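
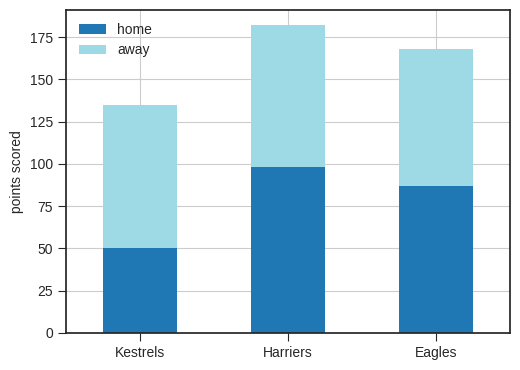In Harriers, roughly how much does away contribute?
away top ≈ 180, bottom ≈ 100; segment ≈ 80.

≈ 80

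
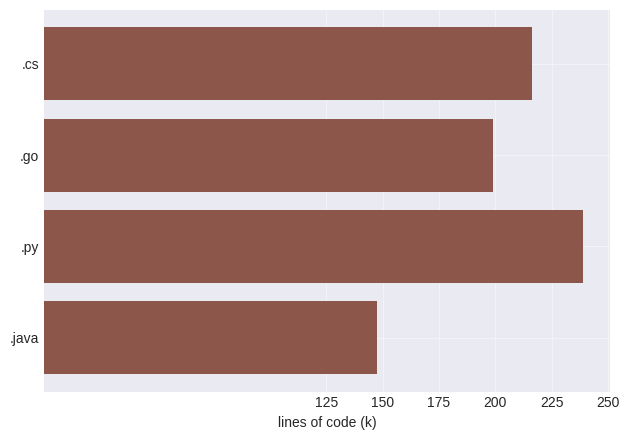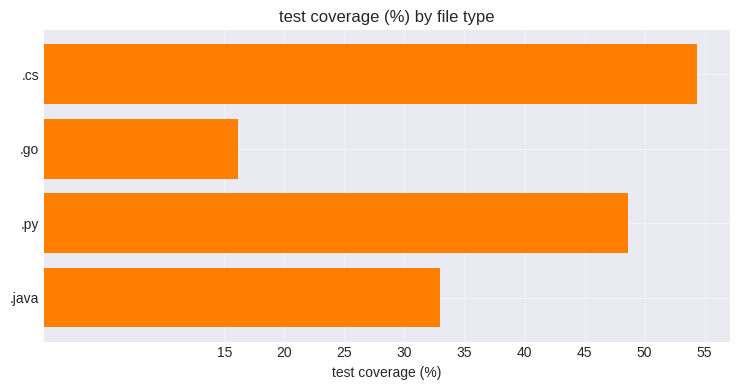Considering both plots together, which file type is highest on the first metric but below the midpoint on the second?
Chart 2 median test coverage (%) ≈ 40; below-median file types: .go, .java. Among those, .go has the highest lines of code (k) (≈ 200).

.go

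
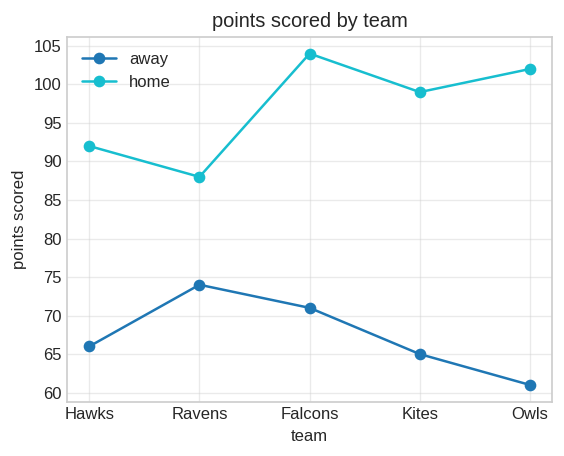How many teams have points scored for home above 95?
3

Above 95: Falcons, Kites, Owls.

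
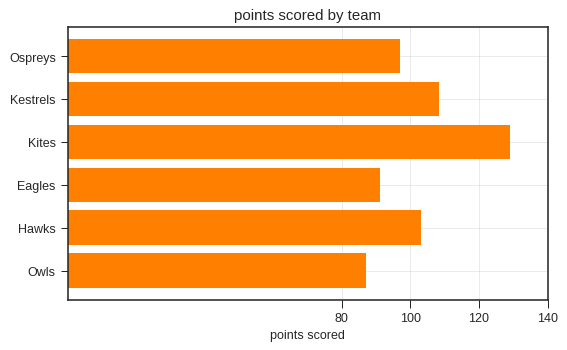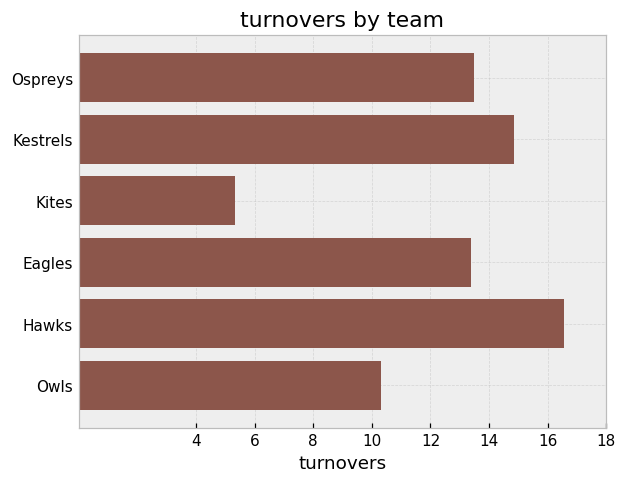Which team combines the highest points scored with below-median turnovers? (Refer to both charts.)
Kites

Chart 2 median turnovers ≈ 14; below-median teams: Kites, Eagles, Owls. Among those, Kites has the highest points scored (≈ 120).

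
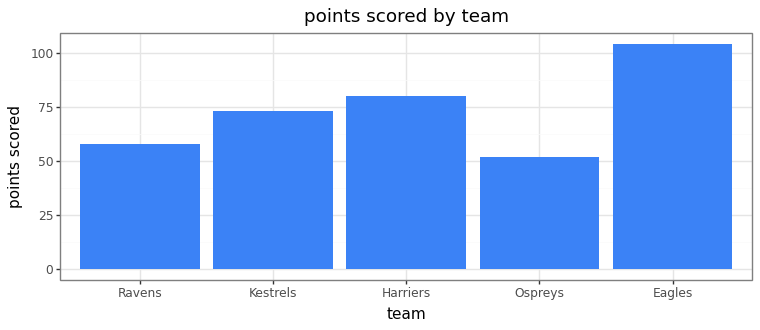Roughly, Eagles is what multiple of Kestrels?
Eagles ≈ 100, Kestrels ≈ 70; 100/70 ≈ 1.43.

≈ 1.43×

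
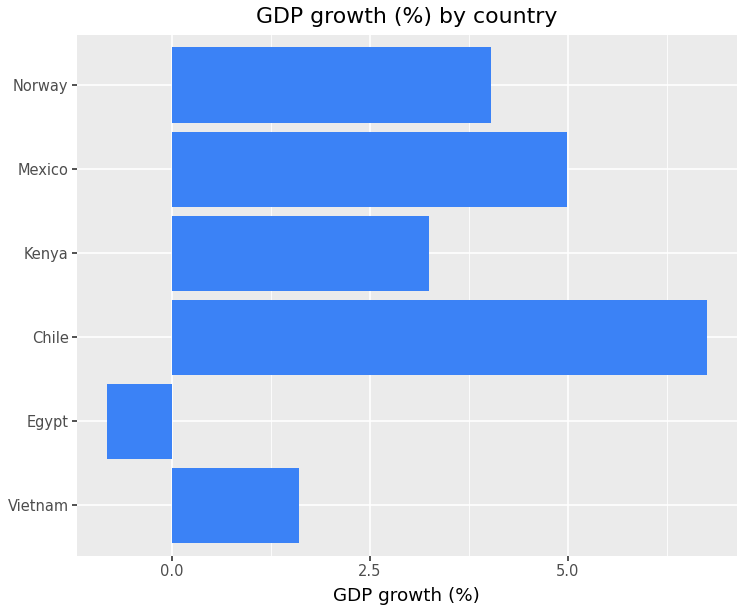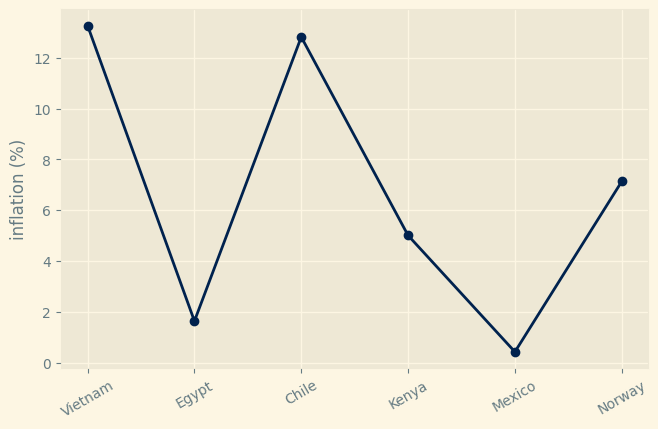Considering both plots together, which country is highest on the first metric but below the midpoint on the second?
Chart 2 median inflation (%) ≈ 6; below-median countries: Egypt, Kenya, Mexico. Among those, Mexico has the highest GDP growth (%) (≈ 5).

Mexico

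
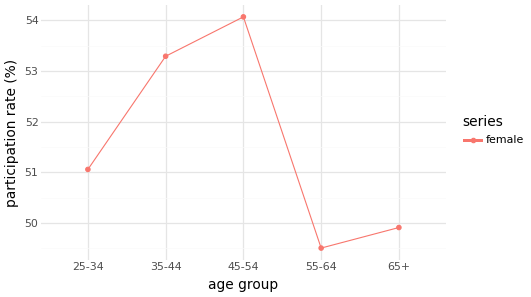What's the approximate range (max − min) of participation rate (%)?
≈ 4.5

Max 45-54 ≈ 54.0, min 55-64 ≈ 49.5; range ≈ 4.5.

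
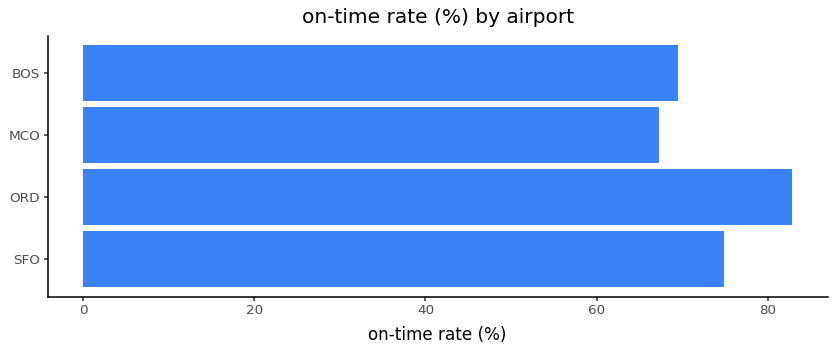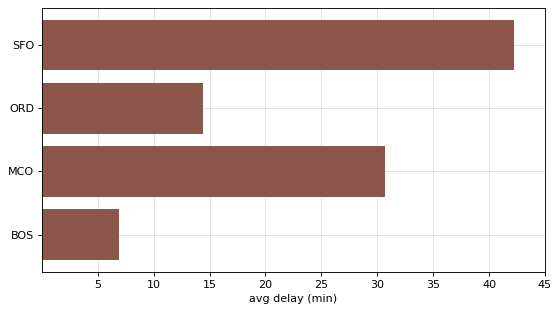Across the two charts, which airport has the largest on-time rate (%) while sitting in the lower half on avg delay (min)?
Chart 2 median avg delay (min) ≈ 25; below-median airports: ORD, BOS. Among those, ORD has the highest on-time rate (%) (≈ 80).

ORD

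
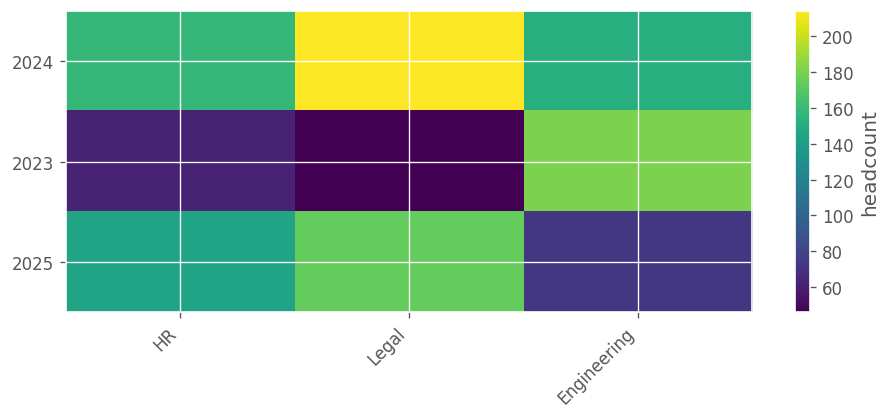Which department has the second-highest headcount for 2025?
HR

Top 3 for 2025: Legal ≈ 180, HR ≈ 140, Engineering ≈ 80.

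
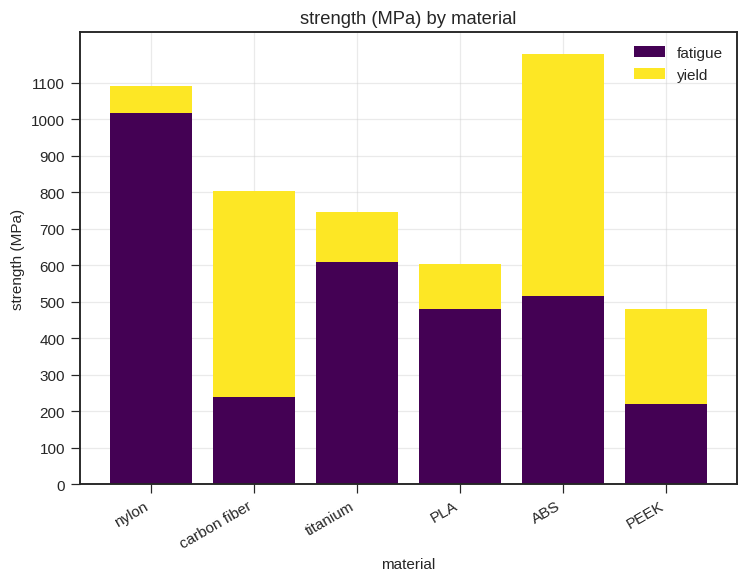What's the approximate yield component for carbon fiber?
yield top ≈ 800, bottom ≈ 200; segment ≈ 600.

≈ 600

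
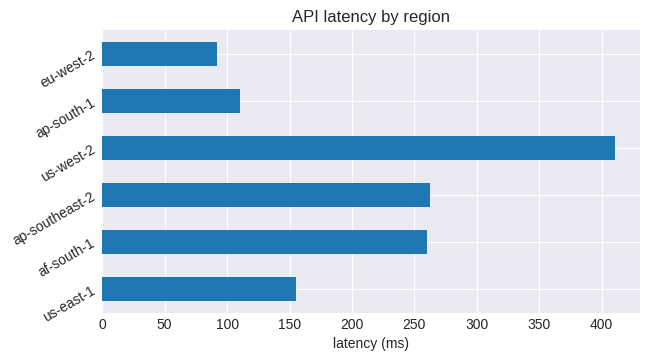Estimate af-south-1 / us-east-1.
≈ 1.67×

af-south-1 ≈ 250, us-east-1 ≈ 150; 250/150 ≈ 1.67.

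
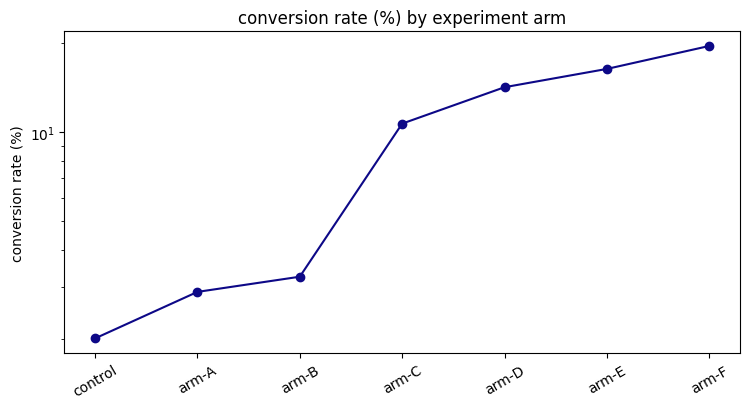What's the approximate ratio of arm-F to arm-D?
arm-F ≈ 20, arm-D ≈ 14; 20/14 ≈ 1.43.

≈ 1.43×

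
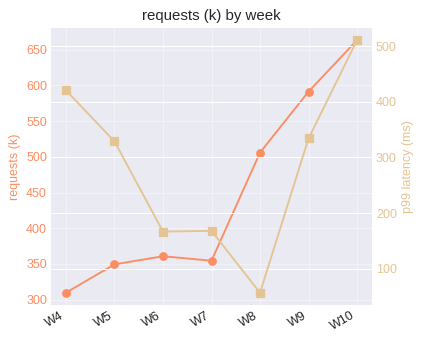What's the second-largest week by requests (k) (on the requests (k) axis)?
W9

Top 3 (on the requests (k) axis): W10 ≈ 650, W9 ≈ 600, W8 ≈ 500.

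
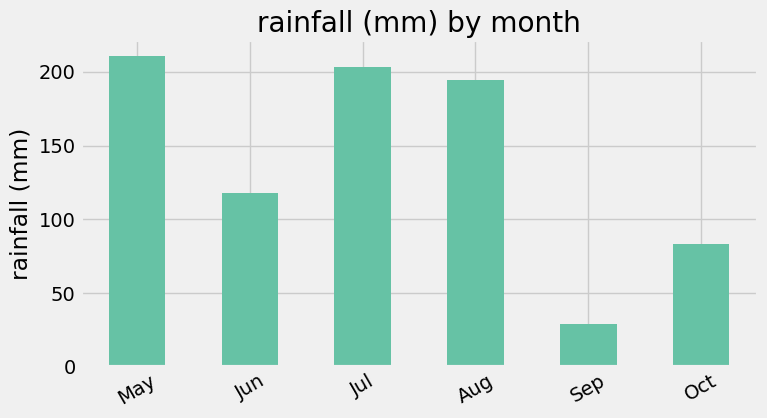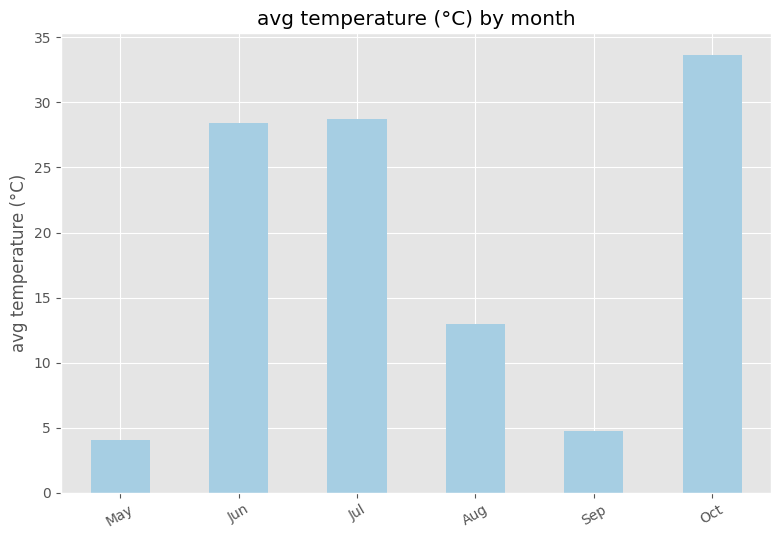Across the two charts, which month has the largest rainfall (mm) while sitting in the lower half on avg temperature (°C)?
May

Chart 2 median avg temperature (°C) ≈ 20; below-median months: May, Aug, Sep. Among those, May has the highest rainfall (mm) (≈ 220).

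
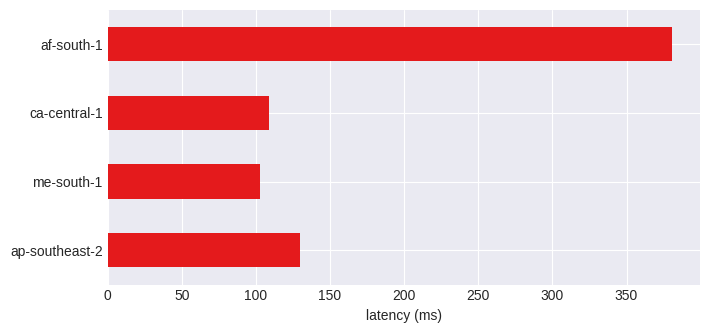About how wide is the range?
Max af-south-1 ≈ 400, min me-south-1 ≈ 100; range ≈ 300.

≈ 300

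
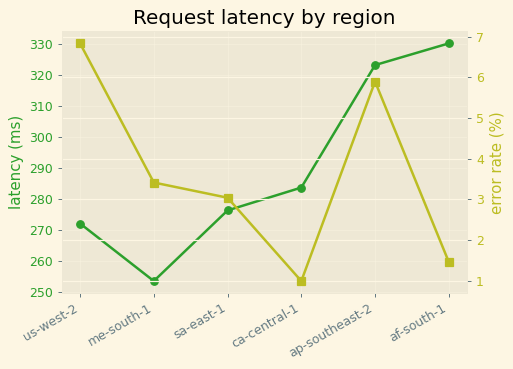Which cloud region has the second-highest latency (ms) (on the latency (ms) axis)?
ap-southeast-2

Top 3 (on the latency (ms) axis): af-south-1 ≈ 330, ap-southeast-2 ≈ 320, ca-central-1 ≈ 280.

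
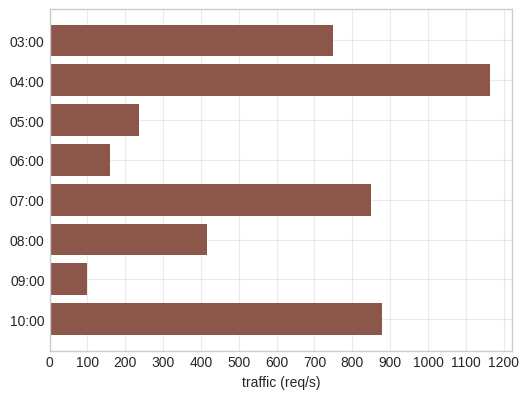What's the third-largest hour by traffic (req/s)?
07:00

Top 4: 04:00 ≈ 1200, 10:00 ≈ 900, 07:00 ≈ 800, 03:00 ≈ 700.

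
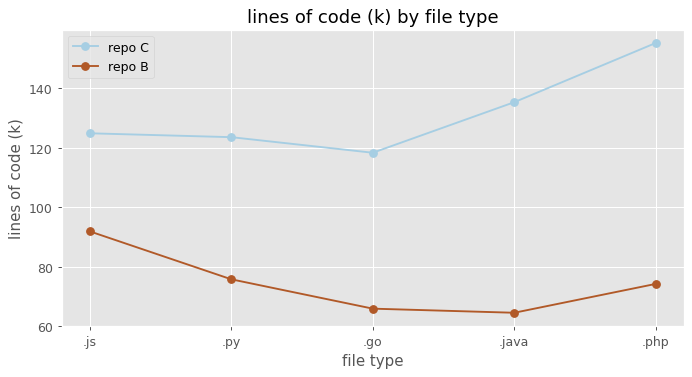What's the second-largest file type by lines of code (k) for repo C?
.java

Top 3 for repo C: .php ≈ 160, .java ≈ 140, .js ≈ 120.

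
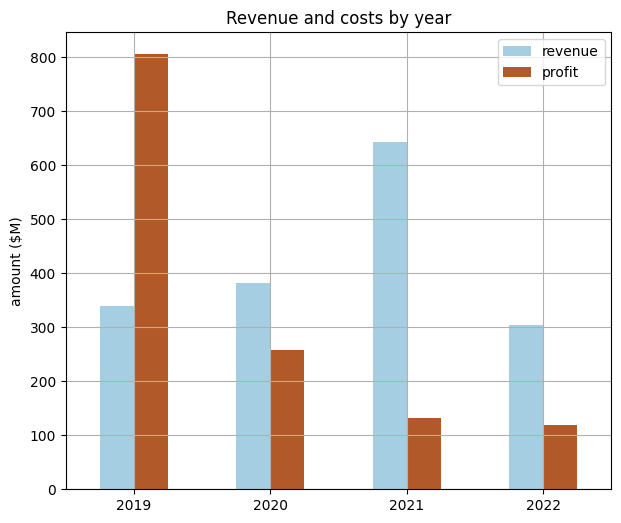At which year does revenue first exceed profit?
2019: revenue ≈ 300 vs profit ≈ 800 (not yet); 2020: revenue ≈ 400 vs profit ≈ 300 (first crossover).

2020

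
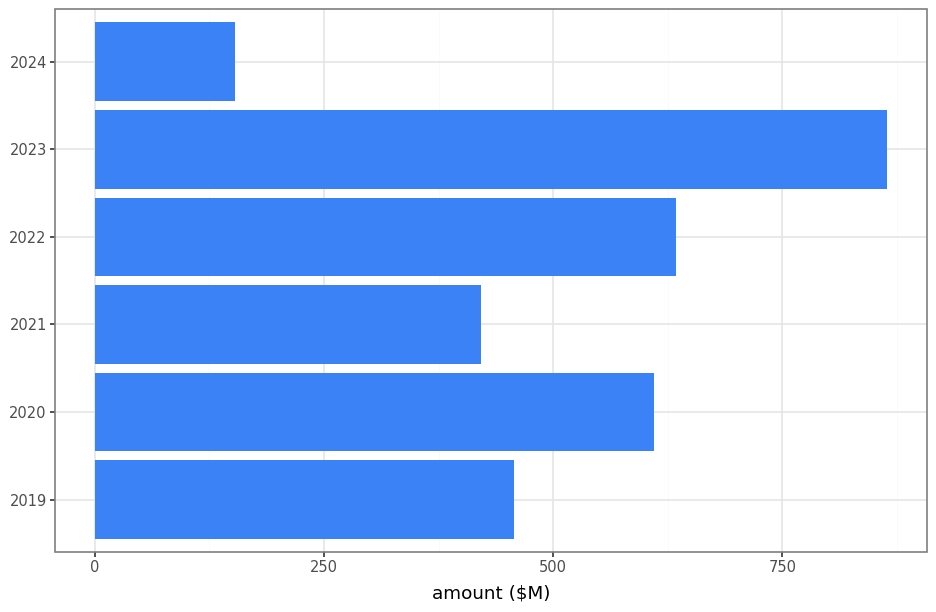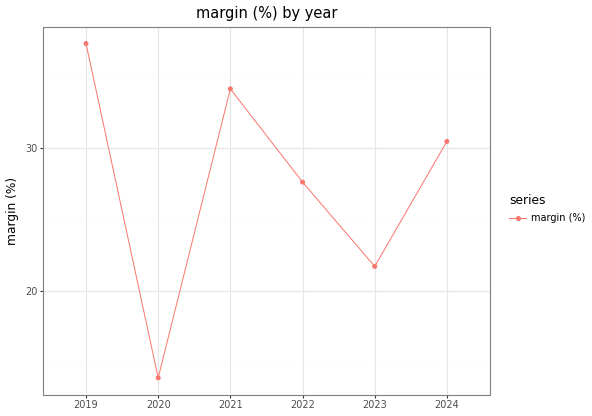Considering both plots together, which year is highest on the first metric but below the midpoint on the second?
2023

Chart 2 median margin (%) ≈ 30; below-median years: 2020, 2022, 2023. Among those, 2023 has the highest amount ($M) (≈ 900).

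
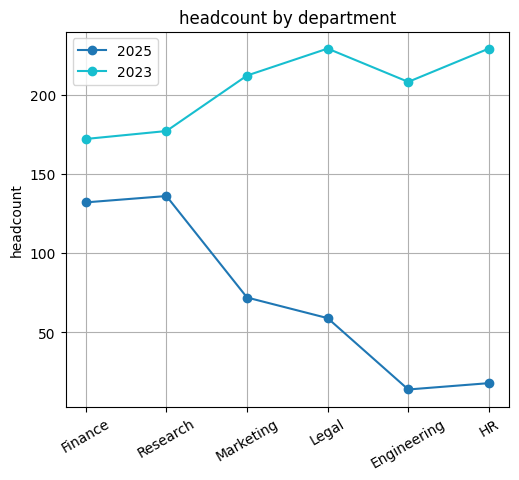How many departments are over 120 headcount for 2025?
Above 120: Finance, Research.

2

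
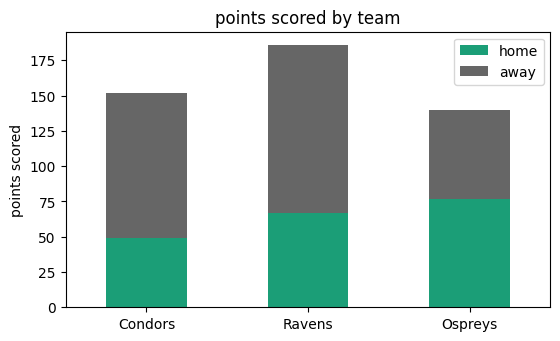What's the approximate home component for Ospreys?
≈ 80

home top ≈ 80, bottom ≈ 0; segment ≈ 80.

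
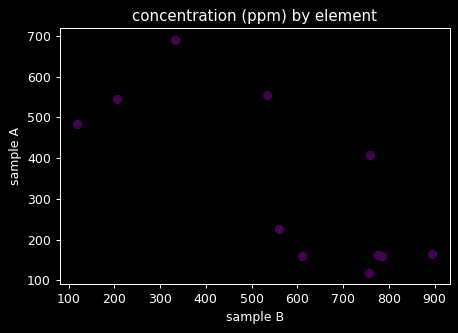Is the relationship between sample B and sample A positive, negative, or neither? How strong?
negative, strong

Points are negatively correlated; strong (|r| ≈ 0.8).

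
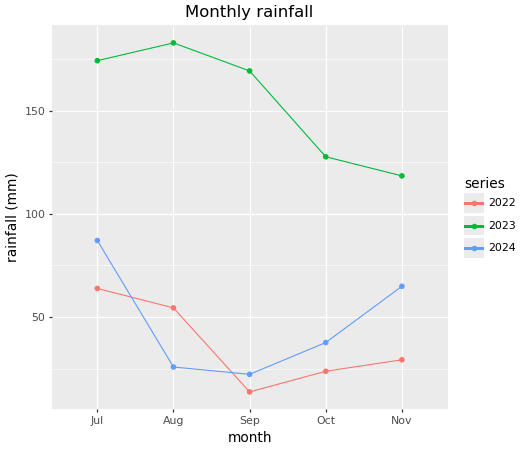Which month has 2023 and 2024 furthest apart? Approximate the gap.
Aug, ≈ 160 mm

Aug: 2023 ≈ 180, 2024 ≈ 20 → gap ≈ 160. Next-largest (Sep) is only ≈ 140.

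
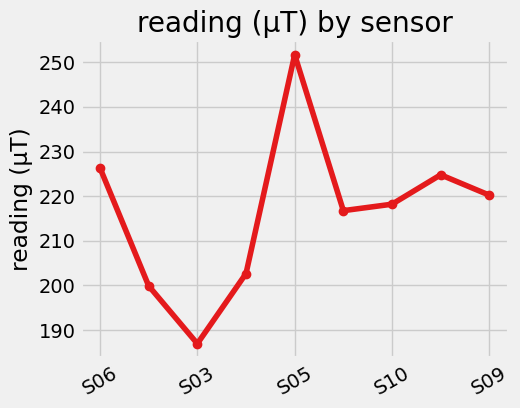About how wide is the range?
≈ 60

Max S05 ≈ 250, min S03 ≈ 190; range ≈ 60.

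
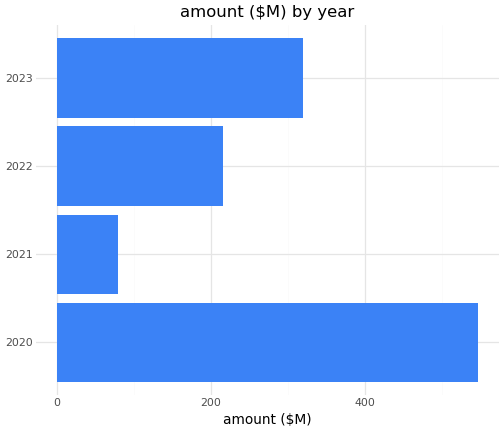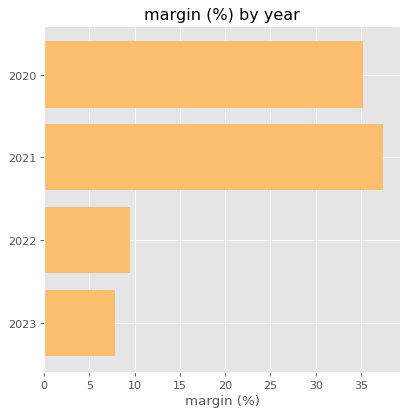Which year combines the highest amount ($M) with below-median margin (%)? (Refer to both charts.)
Chart 2 median margin (%) ≈ 20; below-median years: 2022, 2023. Among those, 2023 has the highest amount ($M) (≈ 300).

2023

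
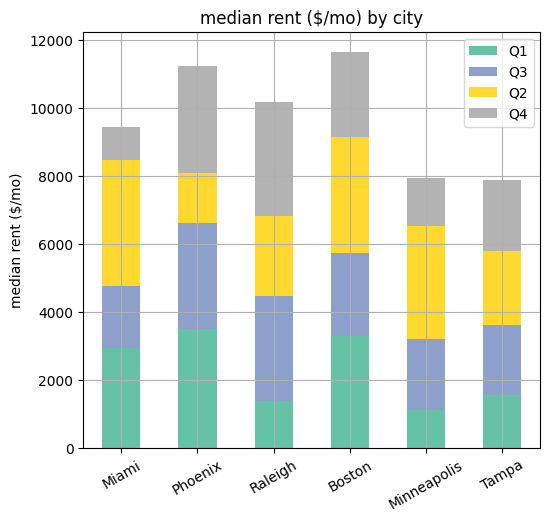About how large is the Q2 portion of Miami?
≈ 3000

Q2 top ≈ 8000, bottom ≈ 5000; segment ≈ 3000.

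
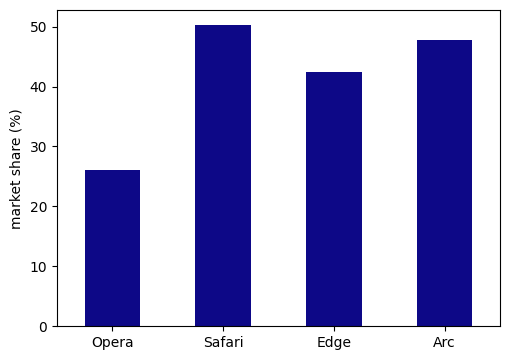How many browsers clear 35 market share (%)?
Above 35: Safari, Edge, Arc.

3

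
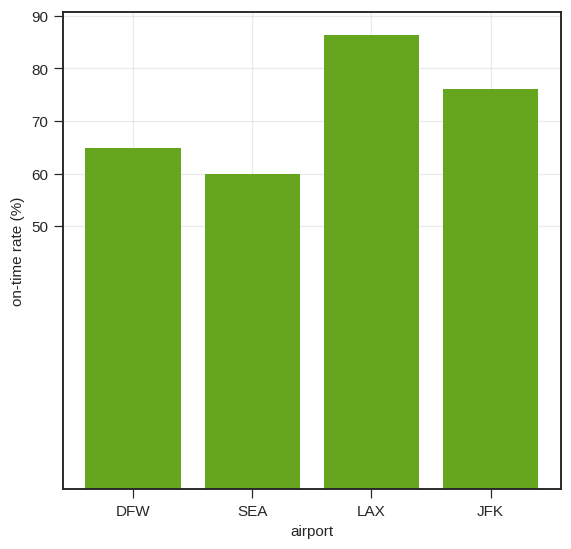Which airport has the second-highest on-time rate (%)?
Top 3: LAX ≈ 90, JFK ≈ 80, DFW ≈ 60.

JFK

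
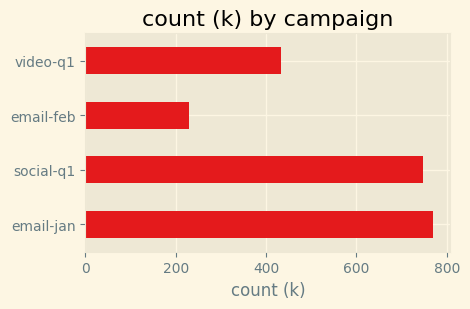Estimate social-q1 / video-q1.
social-q1 ≈ 700, video-q1 ≈ 400; 700/400 ≈ 1.75.

≈ 1.75×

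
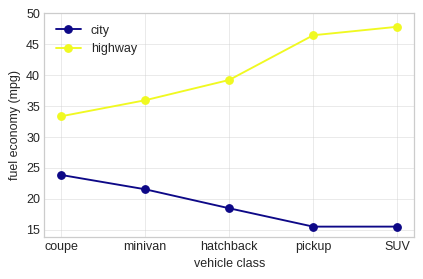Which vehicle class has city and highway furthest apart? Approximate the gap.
SUV, ≈ 35 mpg

SUV: city ≈ 15, highway ≈ 50 → gap ≈ 35. Next-largest (pickup) is only ≈ 30.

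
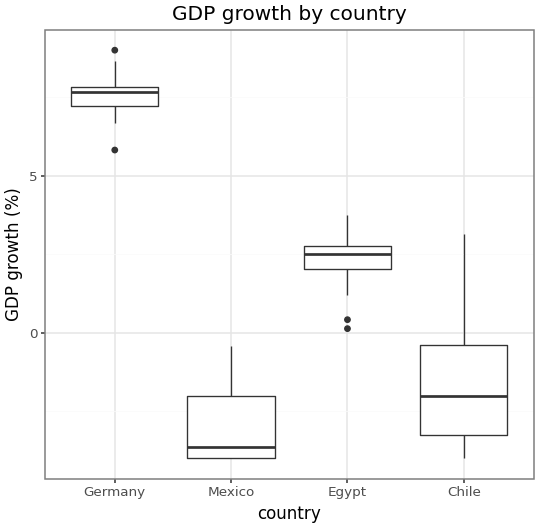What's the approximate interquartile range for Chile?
Q3 ≈ 0, Q1 ≈ -3; IQR ≈ 3.

≈ 3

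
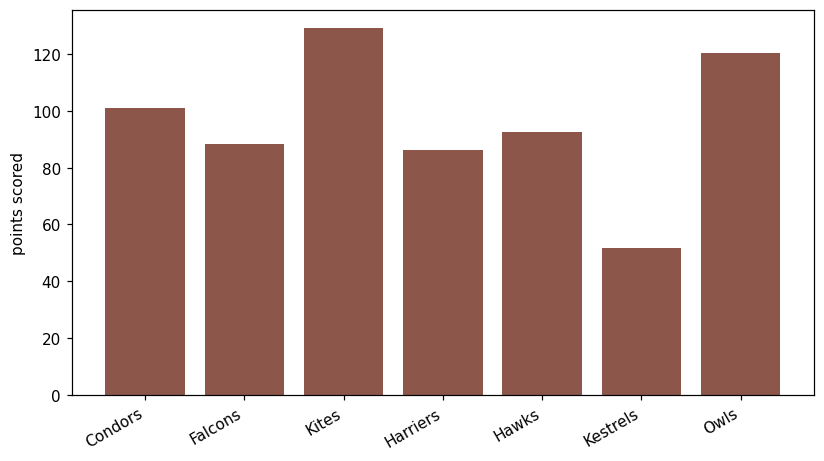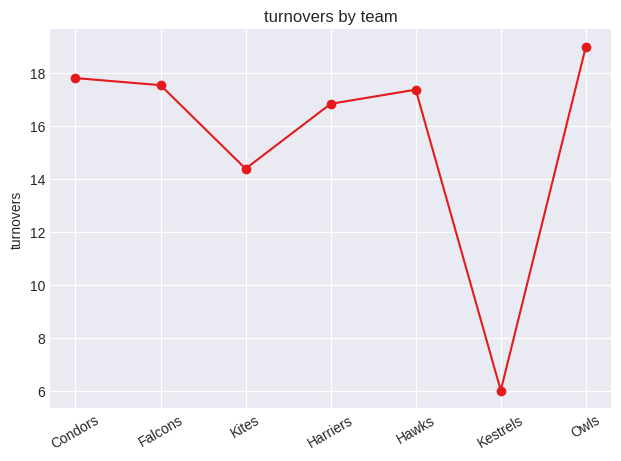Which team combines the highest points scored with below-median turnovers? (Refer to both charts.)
Kites

Chart 2 median turnovers ≈ 18; below-median teams: Kites, Harriers, Kestrels. Among those, Kites has the highest points scored (≈ 120).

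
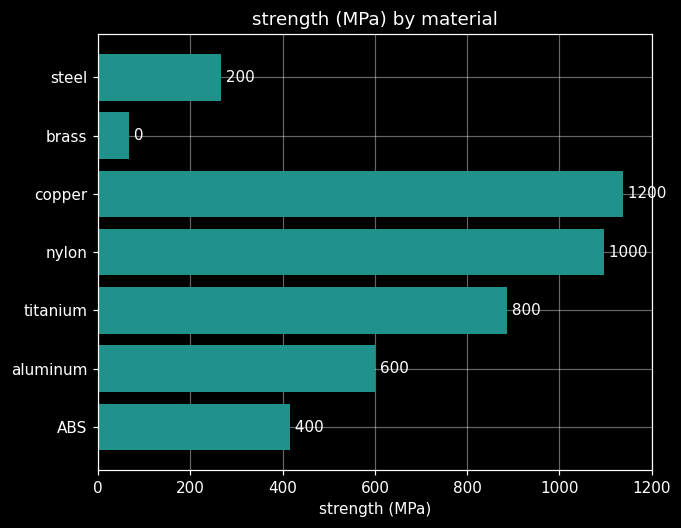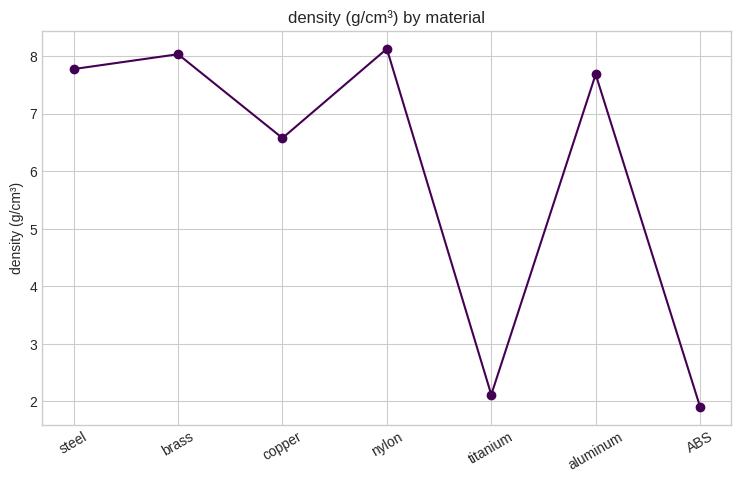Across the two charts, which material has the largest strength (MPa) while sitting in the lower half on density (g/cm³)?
Chart 2 median density (g/cm³) ≈ 8; below-median materials: copper, titanium, ABS. Among those, copper has the highest strength (MPa) (≈ 1200).

copper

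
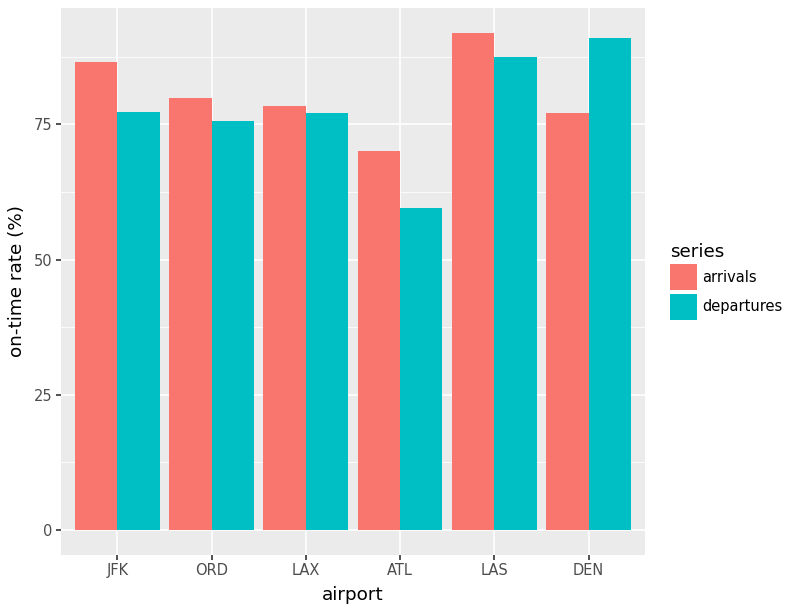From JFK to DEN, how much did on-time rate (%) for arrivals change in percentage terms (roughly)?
≈ -11.1%

JFK ≈ 90, DEN ≈ 80; (80 − 90) / 90 ≈ -11.1%.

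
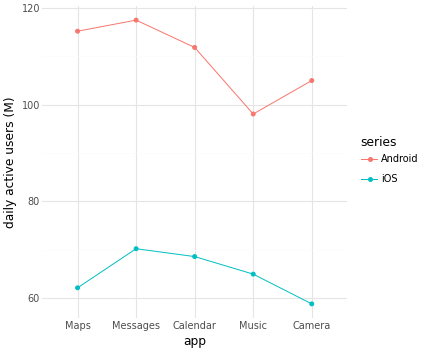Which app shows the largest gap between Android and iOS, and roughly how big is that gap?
Maps: Android ≈ 115, iOS ≈ 60 → gap ≈ 55. Next-largest (Messages) is only ≈ 45.

Maps, ≈ 55 M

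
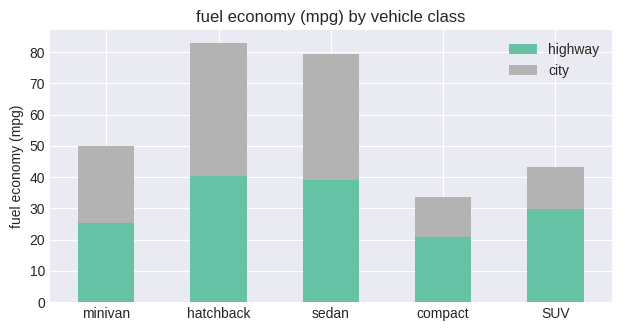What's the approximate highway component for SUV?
highway top ≈ 30, bottom ≈ 0; segment ≈ 30.

≈ 30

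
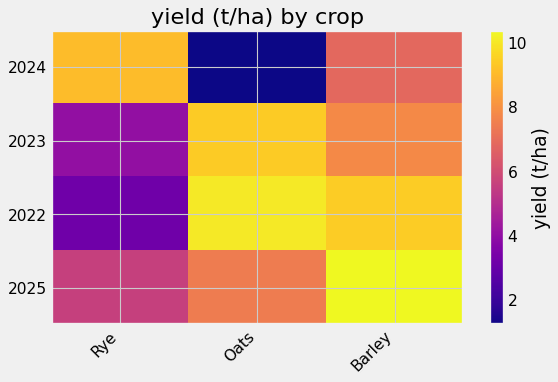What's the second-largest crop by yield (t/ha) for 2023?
Top 3 for 2023: Oats ≈ 9, Barley ≈ 8, Rye ≈ 4.

Barley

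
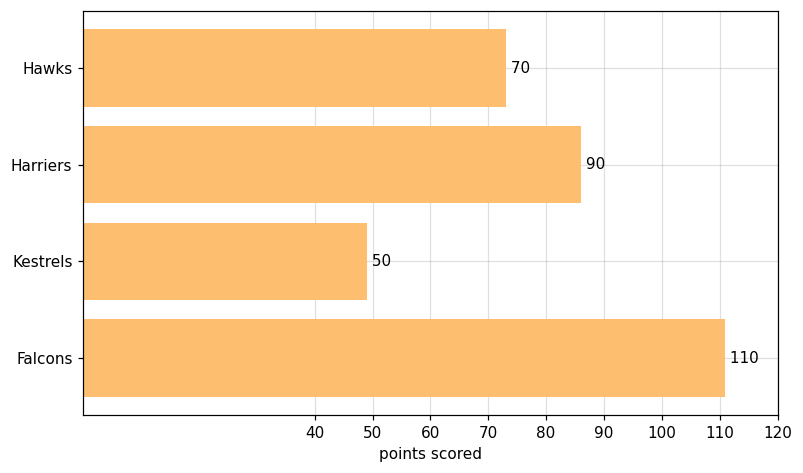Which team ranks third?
Hawks

Top 4: Falcons ≈ 110, Harriers ≈ 90, Hawks ≈ 70, Kestrels ≈ 50.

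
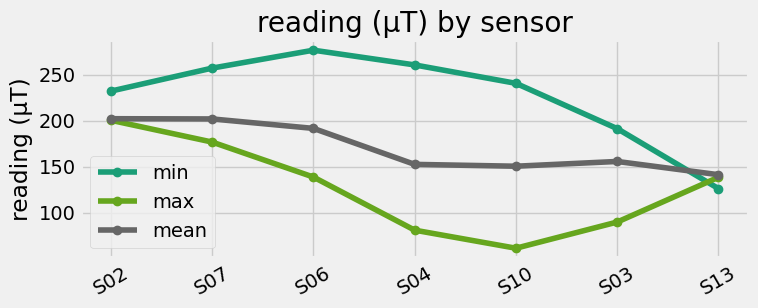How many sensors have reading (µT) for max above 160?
2

Above 160: S02, S07.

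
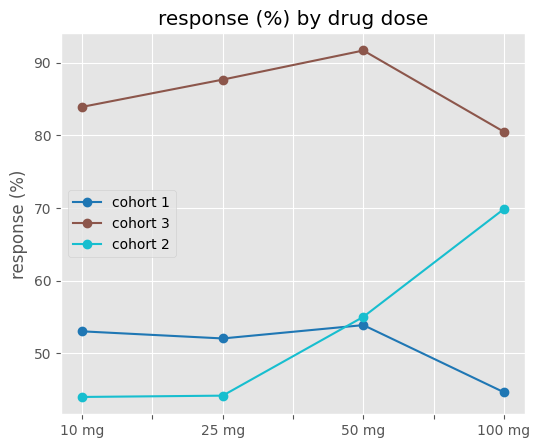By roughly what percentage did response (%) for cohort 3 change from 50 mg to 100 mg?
≈ -11.1%

50 mg ≈ 90, 100 mg ≈ 80; (80 − 90) / 90 ≈ -11.1%.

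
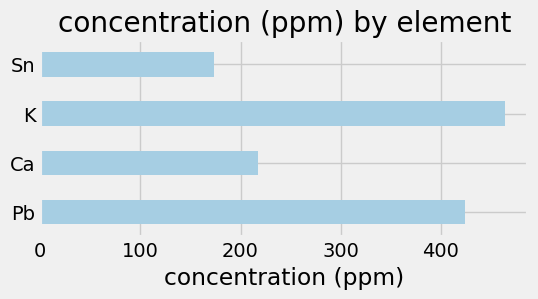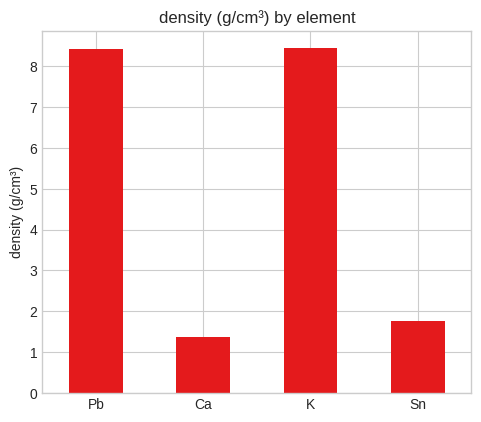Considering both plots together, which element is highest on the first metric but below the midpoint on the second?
Ca

Chart 2 median density (g/cm³) ≈ 5; below-median elements: Ca, Sn. Among those, Ca has the highest concentration (ppm) (≈ 200).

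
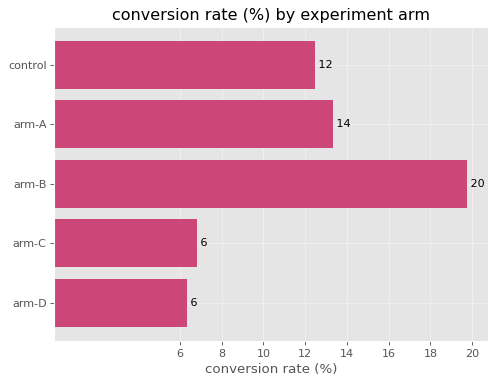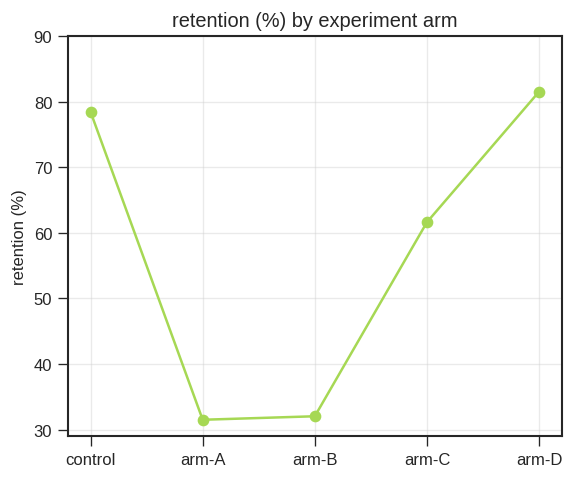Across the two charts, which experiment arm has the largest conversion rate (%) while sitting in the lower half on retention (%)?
Chart 2 median retention (%) ≈ 60; below-median experiment arms: arm-A, arm-B. Among those, arm-B has the highest conversion rate (%) (≈ 20).

arm-B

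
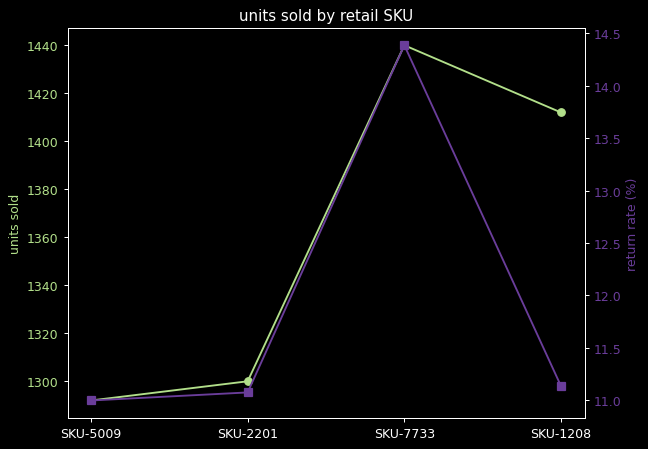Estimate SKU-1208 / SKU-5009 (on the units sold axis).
≈ 1.09×

SKU-1208 ≈ 1420, SKU-5009 ≈ 1300; 1420/1300 ≈ 1.09.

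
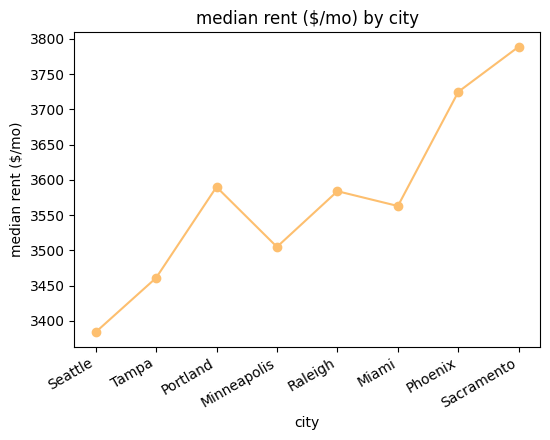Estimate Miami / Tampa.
≈ 1.03×

Miami ≈ 3550, Tampa ≈ 3450; 3550/3450 ≈ 1.03.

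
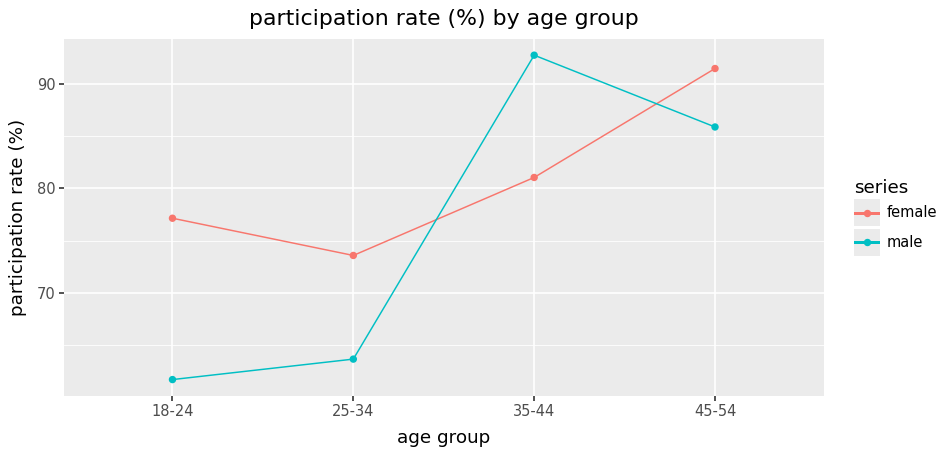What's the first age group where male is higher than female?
35-44

25-34: male ≈ 65 vs female ≈ 75 (not yet); 35-44: male ≈ 95 vs female ≈ 80 (first crossover).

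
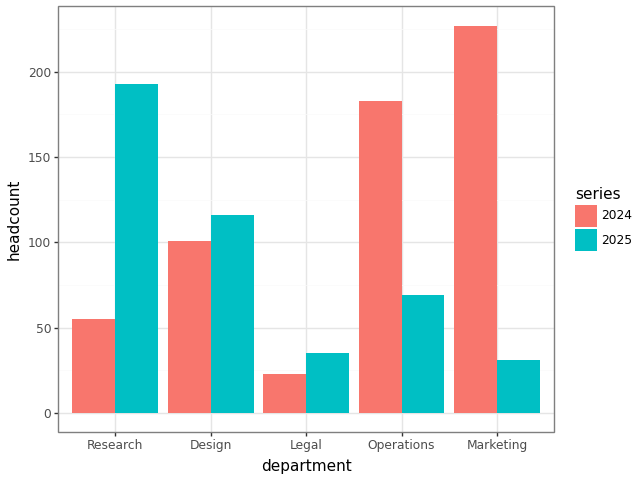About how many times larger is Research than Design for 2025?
Research ≈ 200, Design ≈ 120; 200/120 ≈ 1.67.

≈ 1.67×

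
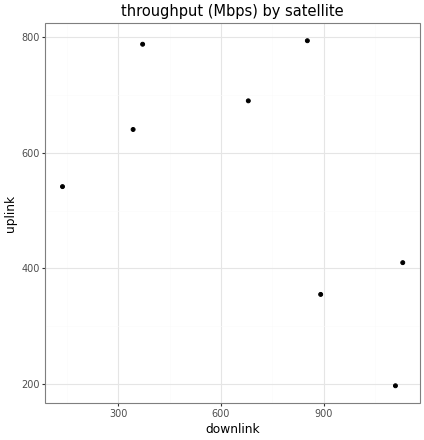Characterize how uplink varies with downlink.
Points are negatively correlated; moderate (|r| ≈ 0.6).

negative, moderate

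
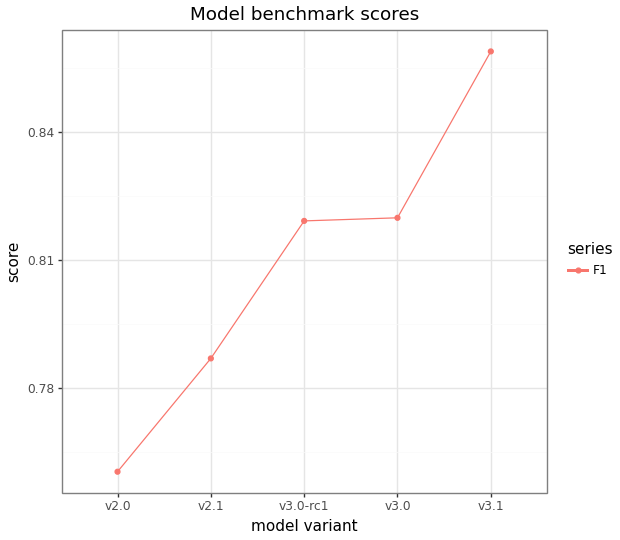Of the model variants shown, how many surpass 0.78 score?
4

Above 0.78: v2.1, v3.0-rc1, v3.0, v3.1.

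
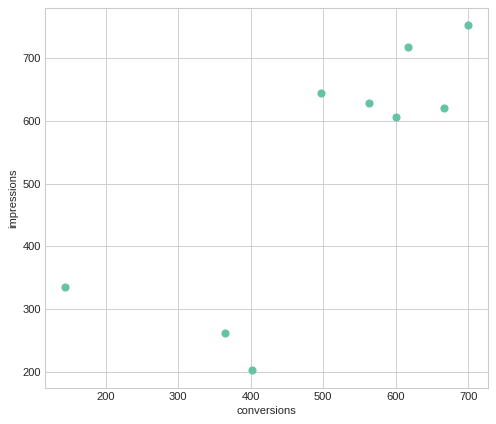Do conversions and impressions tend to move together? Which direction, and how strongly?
positive, strong

Points are positively correlated; strong (|r| ≈ 0.8).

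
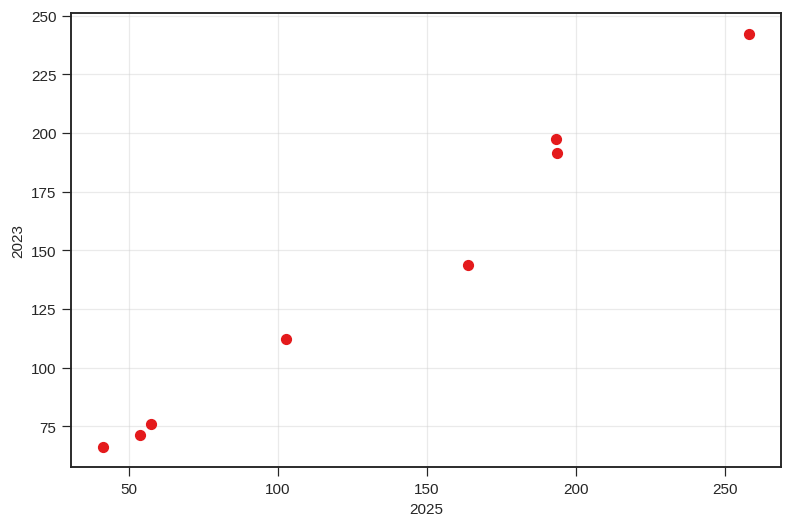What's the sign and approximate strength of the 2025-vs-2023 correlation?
Points are positively correlated; strong (|r| ≈ 1.0).

positive, strong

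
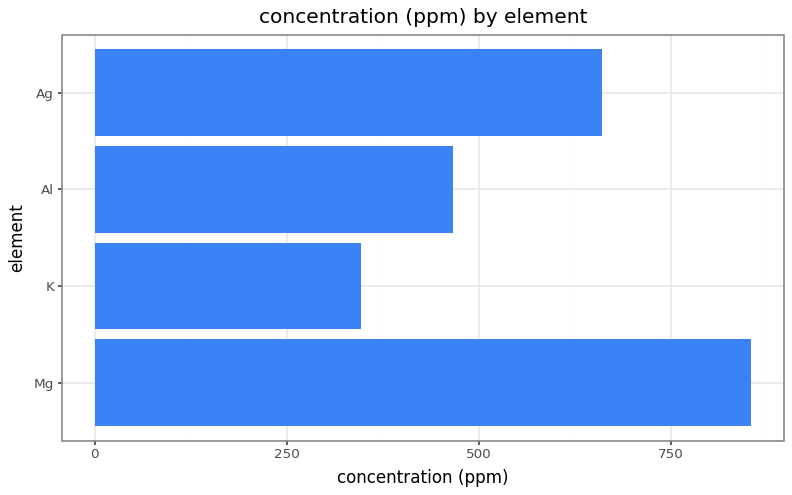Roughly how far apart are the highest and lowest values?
Max Mg ≈ 900, min K ≈ 300; range ≈ 600.

≈ 600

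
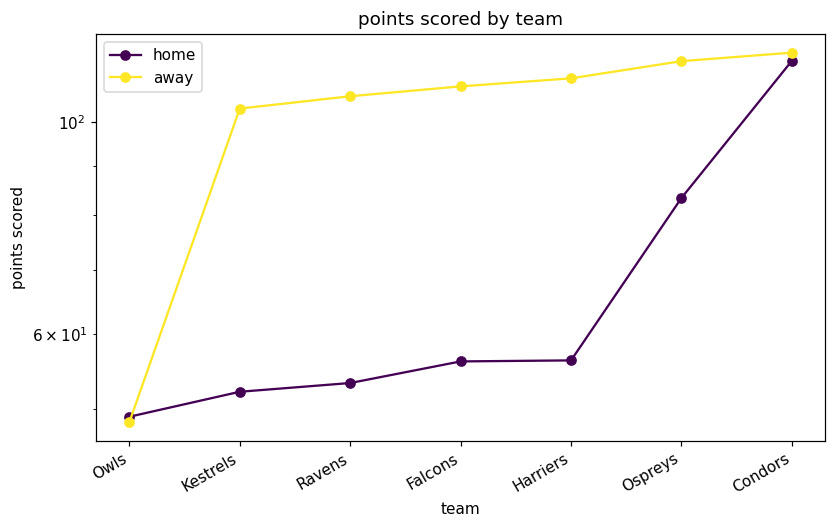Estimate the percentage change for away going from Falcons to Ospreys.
Falcons ≈ 110, Ospreys ≈ 120; (120 − 110) / 110 ≈ +9.1%.

≈ +9.1%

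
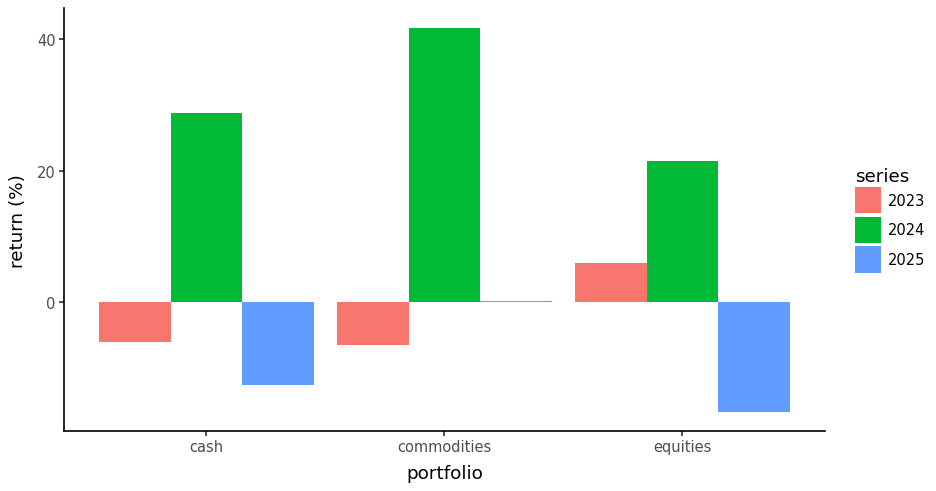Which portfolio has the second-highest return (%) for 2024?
Top 3 for 2024: commodities ≈ 40, cash ≈ 30, equities ≈ 20.

cash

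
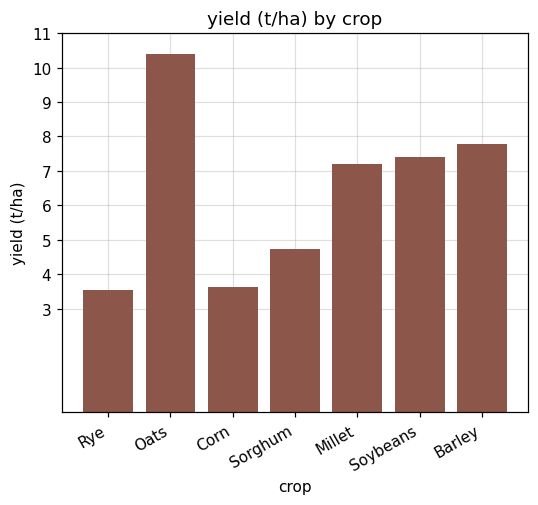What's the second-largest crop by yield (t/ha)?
Top 3: Oats ≈ 10, Barley ≈ 8, Soybeans ≈ 7.

Barley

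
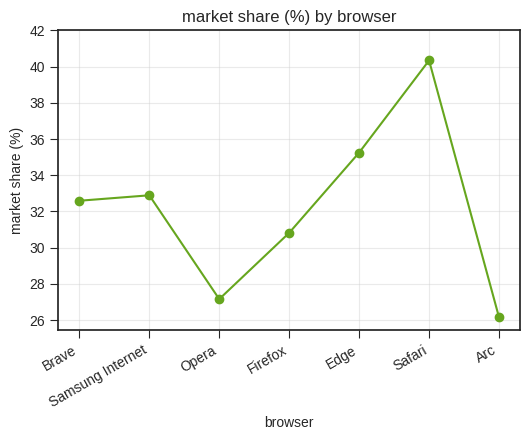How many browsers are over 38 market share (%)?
1

Above 38: Safari.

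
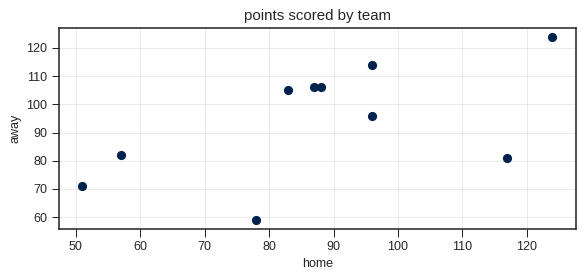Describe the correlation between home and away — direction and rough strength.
Points are positively correlated; moderate (|r| ≈ 0.6).

positive, moderate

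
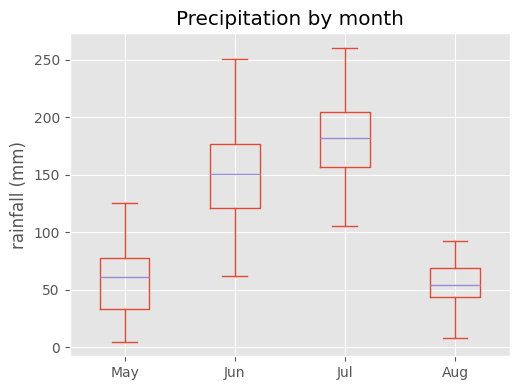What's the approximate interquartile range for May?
≈ 40

Q3 ≈ 80, Q1 ≈ 40; IQR ≈ 40.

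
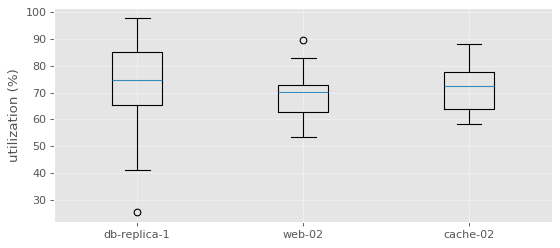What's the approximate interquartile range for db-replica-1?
≈ 20

Q3 ≈ 85, Q1 ≈ 65; IQR ≈ 20.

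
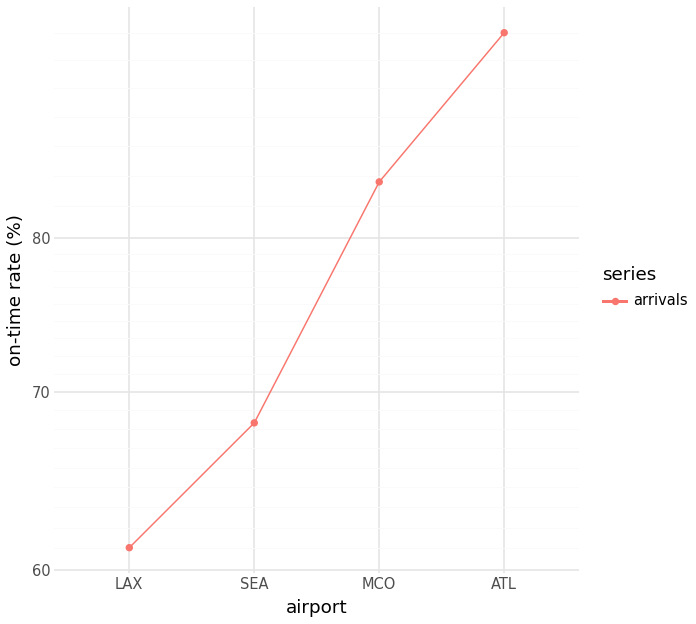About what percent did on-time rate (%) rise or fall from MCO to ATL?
≈ +11.8%

MCO ≈ 85, ATL ≈ 95; (95 − 85) / 85 ≈ +11.8%.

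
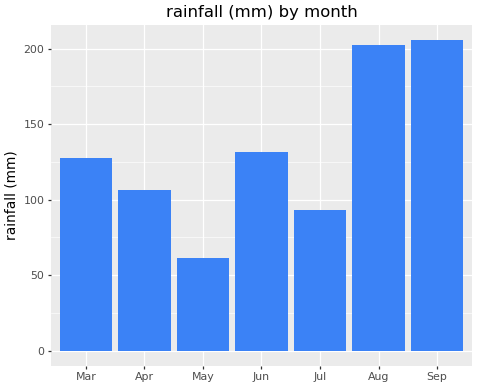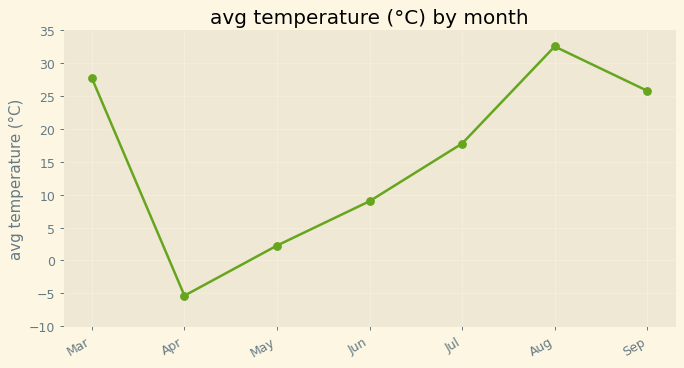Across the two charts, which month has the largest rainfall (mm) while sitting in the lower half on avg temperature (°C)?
Chart 2 median avg temperature (°C) ≈ 20; below-median months: Apr, May, Jun. Among those, Jun has the highest rainfall (mm) (≈ 140).

Jun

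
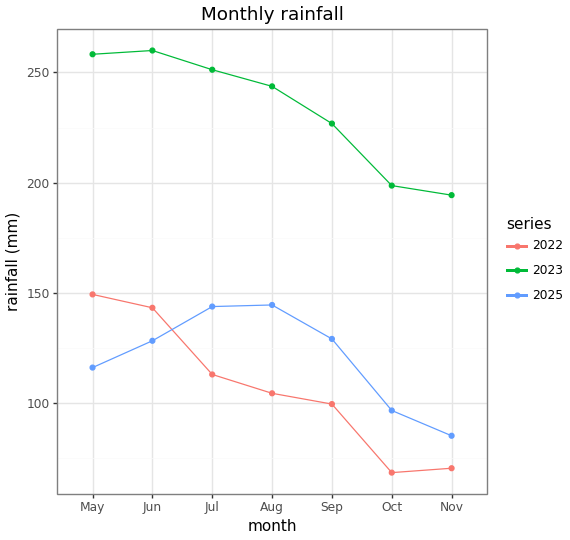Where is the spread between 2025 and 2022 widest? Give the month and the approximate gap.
Aug: 2025 ≈ 140, 2022 ≈ 100 → gap ≈ 40. Next-largest (May) is only ≈ 20.

Aug, ≈ 40 mm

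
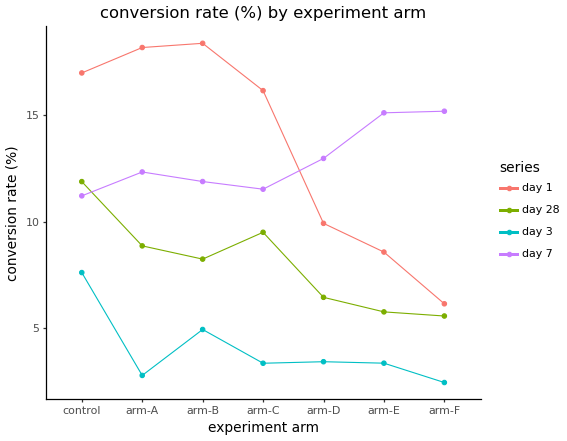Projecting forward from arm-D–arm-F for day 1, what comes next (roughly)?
Last three: 10, 8, 6 → slope ≈ -2/step → next ≈ 4.

≈ 4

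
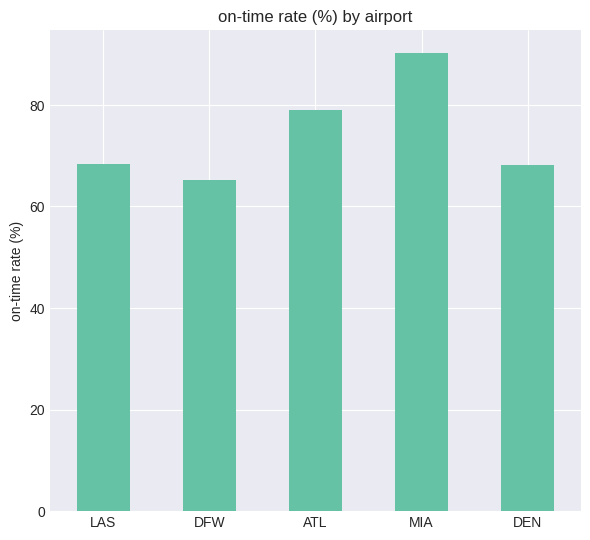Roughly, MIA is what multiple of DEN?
MIA ≈ 90, DEN ≈ 70; 90/70 ≈ 1.29.

≈ 1.29×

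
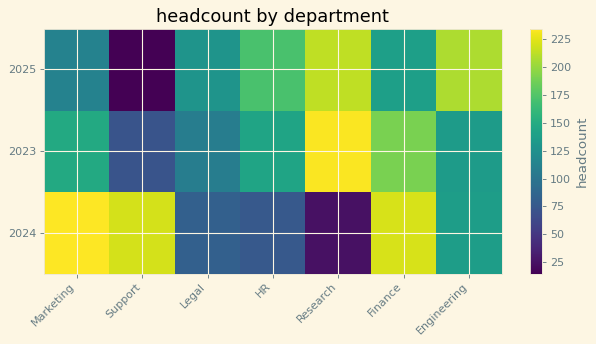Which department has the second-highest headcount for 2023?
Finance

Top 3 for 2023: Research ≈ 240, Finance ≈ 200, Marketing ≈ 140.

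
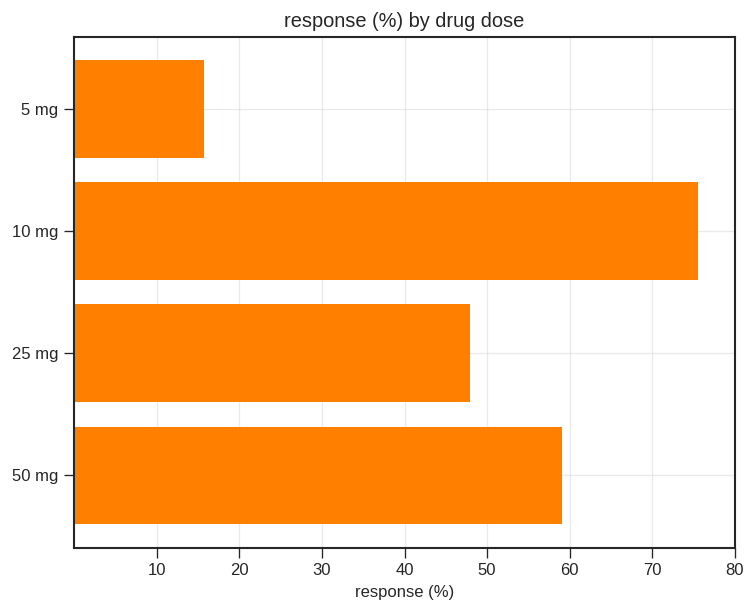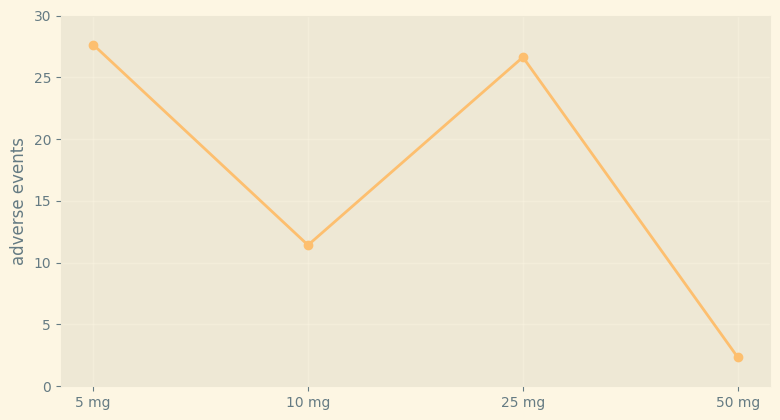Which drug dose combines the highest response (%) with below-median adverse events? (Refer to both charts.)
10 mg

Chart 2 median adverse events ≈ 20; below-median drug doses: 10 mg, 50 mg. Among those, 10 mg has the highest response (%) (≈ 80).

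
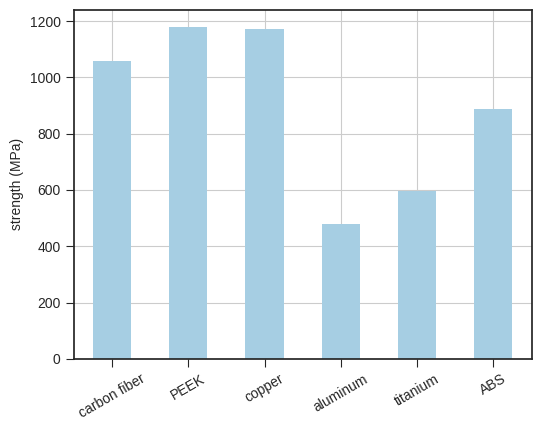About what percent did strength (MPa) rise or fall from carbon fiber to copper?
≈ +9.1%

carbon fiber ≈ 1100, copper ≈ 1200; (1200 − 1100) / 1100 ≈ +9.1%.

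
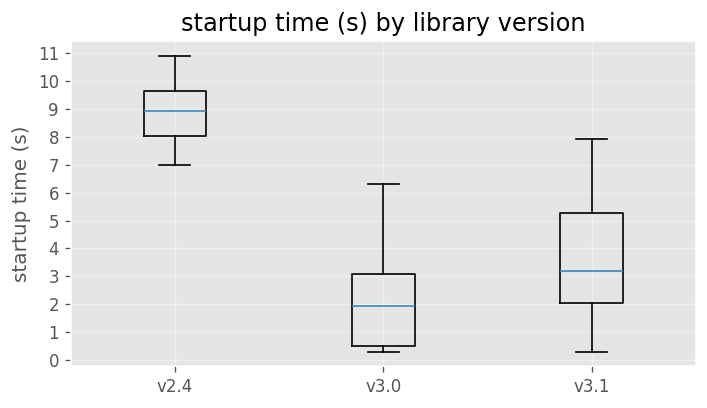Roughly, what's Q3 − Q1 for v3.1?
≈ 3

Q3 ≈ 5, Q1 ≈ 2; IQR ≈ 3.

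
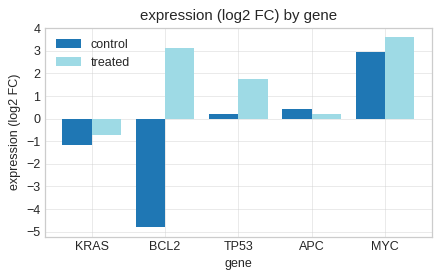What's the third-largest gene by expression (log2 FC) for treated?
Top 4 for treated: MYC ≈ 4, BCL2 ≈ 3, TP53 ≈ 2, APC ≈ 0.

TP53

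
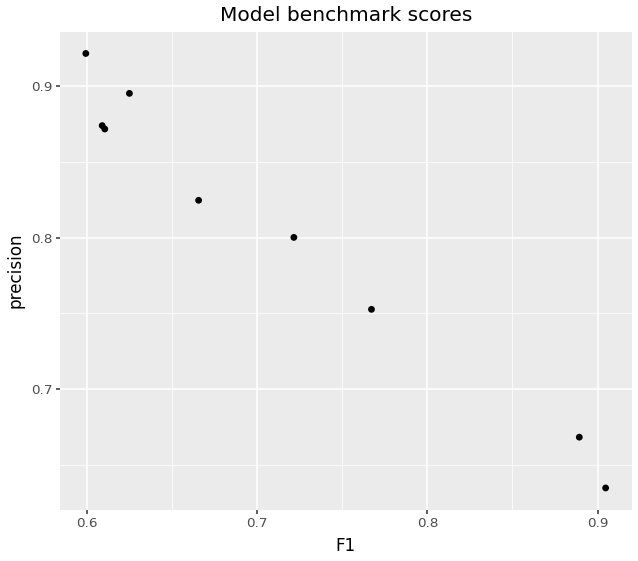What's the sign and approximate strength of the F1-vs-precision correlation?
Points are negatively correlated; strong (|r| ≈ 1.0).

negative, strong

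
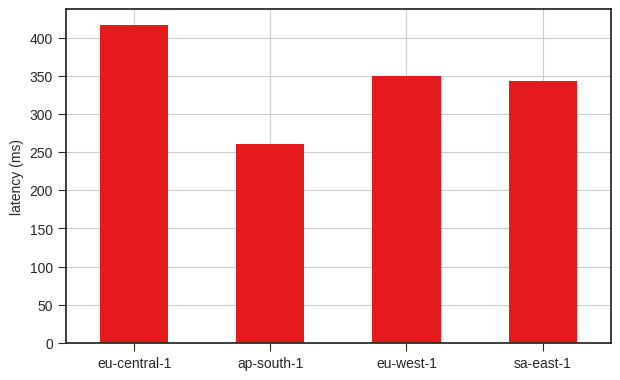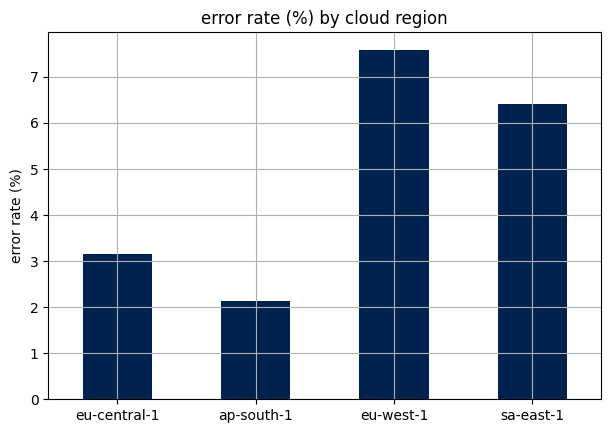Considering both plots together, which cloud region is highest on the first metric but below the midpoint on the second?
Chart 2 median error rate (%) ≈ 5; below-median cloud regions: eu-central-1, ap-south-1. Among those, eu-central-1 has the highest latency (ms) (≈ 400).

eu-central-1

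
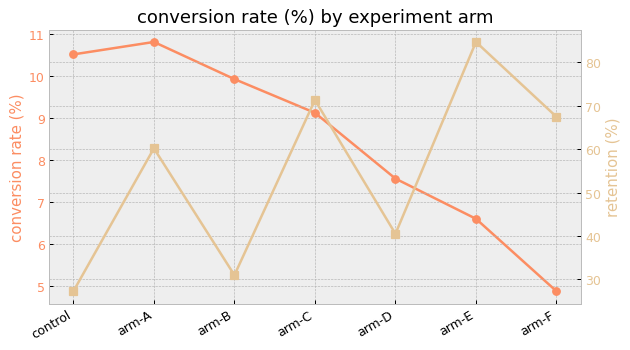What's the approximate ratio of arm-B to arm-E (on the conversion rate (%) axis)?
arm-B ≈ 10.0, arm-E ≈ 6.5; 10.0/6.5 ≈ 1.54.

≈ 1.54×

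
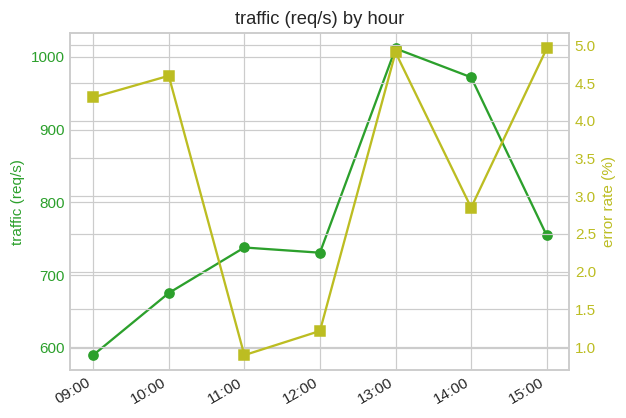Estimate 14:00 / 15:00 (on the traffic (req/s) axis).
14:00 ≈ 950, 15:00 ≈ 750; 950/750 ≈ 1.27.

≈ 1.27×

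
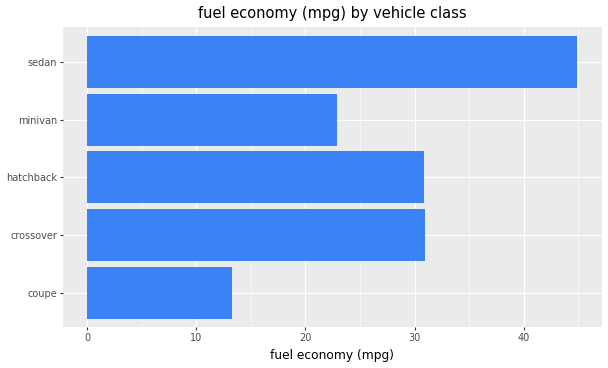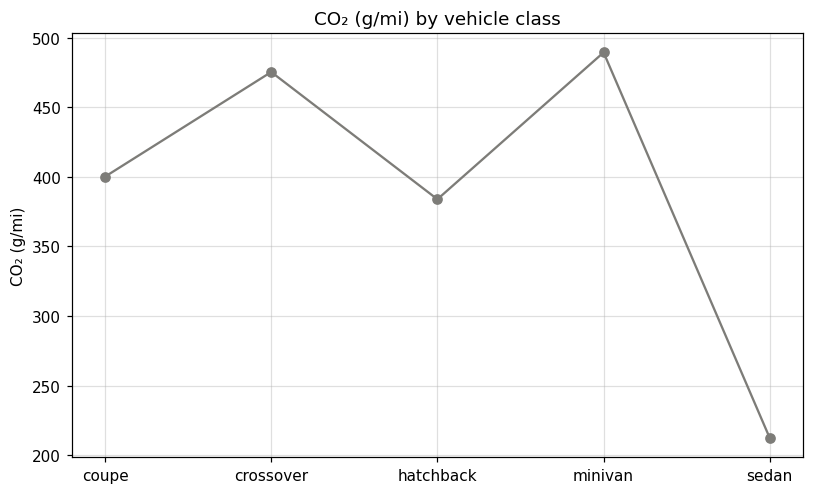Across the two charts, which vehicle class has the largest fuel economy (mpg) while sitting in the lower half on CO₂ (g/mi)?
sedan

Chart 2 median CO₂ (g/mi) ≈ 400; below-median vehicle classes: hatchback, sedan. Among those, sedan has the highest fuel economy (mpg) (≈ 45).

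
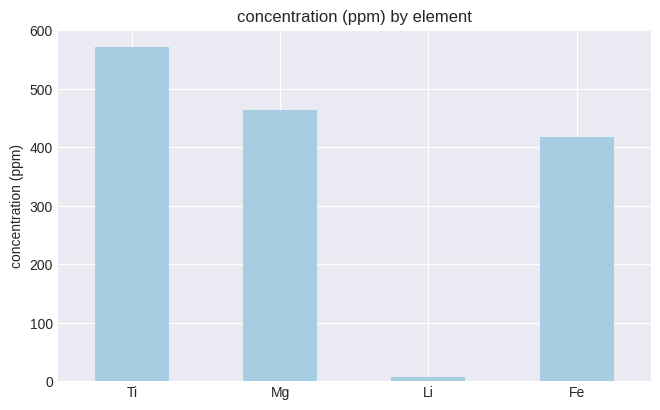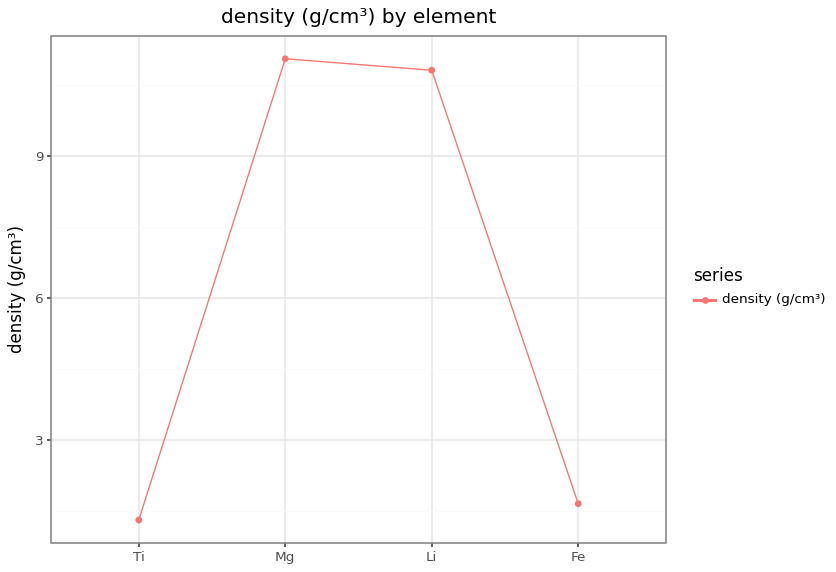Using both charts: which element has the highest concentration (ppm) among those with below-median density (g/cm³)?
Chart 2 median density (g/cm³) ≈ 6; below-median elements: Ti, Fe. Among those, Ti has the highest concentration (ppm) (≈ 600).

Ti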